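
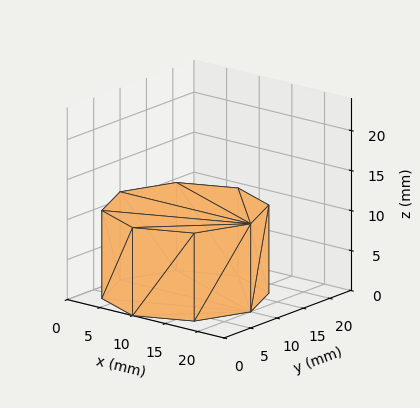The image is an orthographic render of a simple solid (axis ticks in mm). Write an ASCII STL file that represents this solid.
Reading the render: the shape is a regular 8-sided prism (a cylinder approximated with 8 flat sides), circumscribed radius ≈ 10 mm, height ≈ 11 mm (dimensions read to the nearest mm from the axis ticks). For the STL, each face is triangulated and given an outward normal.

solid part
  facet normal 0.0000 0.0000 -1.0000
    outer loop
      vertex 10.000 20.000 0.000
      vertex 17.071 17.071 0.000
      vertex 20.000 10.000 0.000
    endloop
  endfacet
  facet normal 0.0000 0.0000 -1.0000
    outer loop
      vertex 2.929 17.071 0.000
      vertex 10.000 20.000 0.000
      vertex 20.000 10.000 0.000
    endloop
  endfacet
  facet normal 0.0000 0.0000 -1.0000
    outer loop
      vertex 0.000 10.000 0.000
      vertex 2.929 17.071 0.000
      vertex 20.000 10.000 0.000
    endloop
  endfacet
  facet normal 0.0000 0.0000 -1.0000
    outer loop
      vertex 2.929 2.929 0.000
      vertex 0.000 10.000 0.000
      vertex 20.000 10.000 0.000
    endloop
  endfacet
  facet normal 0.0000 0.0000 -1.0000
    outer loop
      vertex 10.000 0.000 0.000
      vertex 2.929 2.929 0.000
      vertex 20.000 10.000 0.000
    endloop
  endfacet
  facet normal 0.0000 0.0000 -1.0000
    outer loop
      vertex 17.071 2.929 0.000
      vertex 10.000 0.000 0.000
      vertex 20.000 10.000 0.000
    endloop
  endfacet
  facet normal 0.0000 0.0000 1.0000
    outer loop
      vertex 20.000 10.000 11.000
      vertex 17.071 17.071 11.000
      vertex 10.000 20.000 11.000
    endloop
  endfacet
  facet normal 0.0000 0.0000 1.0000
    outer loop
      vertex 20.000 10.000 11.000
      vertex 10.000 20.000 11.000
      vertex 2.929 17.071 11.000
    endloop
  endfacet
  facet normal 0.0000 0.0000 1.0000
    outer loop
      vertex 20.000 10.000 11.000
      vertex 2.929 17.071 11.000
      vertex 0.000 10.000 11.000
    endloop
  endfacet
  facet normal 0.0000 0.0000 1.0000
    outer loop
      vertex 20.000 10.000 11.000
      vertex 0.000 10.000 11.000
      vertex 2.929 2.929 11.000
    endloop
  endfacet
  facet normal 0.0000 0.0000 1.0000
    outer loop
      vertex 20.000 10.000 11.000
      vertex 2.929 2.929 11.000
      vertex 10.000 0.000 11.000
    endloop
  endfacet
  facet normal 0.0000 0.0000 1.0000
    outer loop
      vertex 20.000 10.000 11.000
      vertex 10.000 0.000 11.000
      vertex 17.071 2.929 11.000
    endloop
  endfacet
  facet normal 0.9239 0.3827 0.0000
    outer loop
      vertex 20.000 10.000 0.000
      vertex 17.071 17.071 0.000
      vertex 17.071 17.071 11.000
    endloop
  endfacet
  facet normal 0.9239 0.3827 0.0000
    outer loop
      vertex 20.000 10.000 0.000
      vertex 17.071 17.071 11.000
      vertex 20.000 10.000 11.000
    endloop
  endfacet
  facet normal 0.3827 0.9239 0.0000
    outer loop
      vertex 17.071 17.071 0.000
      vertex 10.000 20.000 0.000
      vertex 10.000 20.000 11.000
    endloop
  endfacet
  facet normal 0.3827 0.9239 0.0000
    outer loop
      vertex 17.071 17.071 0.000
      vertex 10.000 20.000 11.000
      vertex 17.071 17.071 11.000
    endloop
  endfacet
  facet normal -0.3827 0.9239 0.0000
    outer loop
      vertex 10.000 20.000 0.000
      vertex 2.929 17.071 0.000
      vertex 2.929 17.071 11.000
    endloop
  endfacet
  facet normal -0.3827 0.9239 0.0000
    outer loop
      vertex 10.000 20.000 0.000
      vertex 2.929 17.071 11.000
      vertex 10.000 20.000 11.000
    endloop
  endfacet
  facet normal -0.9239 0.3827 0.0000
    outer loop
      vertex 2.929 17.071 0.000
      vertex 0.000 10.000 0.000
      vertex 0.000 10.000 11.000
    endloop
  endfacet
  facet normal -0.9239 0.3827 0.0000
    outer loop
      vertex 2.929 17.071 0.000
      vertex 0.000 10.000 11.000
      vertex 2.929 17.071 11.000
    endloop
  endfacet
  facet normal -0.9239 -0.3827 0.0000
    outer loop
      vertex 0.000 10.000 0.000
      vertex 2.929 2.929 0.000
      vertex 2.929 2.929 11.000
    endloop
  endfacet
  facet normal -0.9239 -0.3827 0.0000
    outer loop
      vertex 0.000 10.000 0.000
      vertex 2.929 2.929 11.000
      vertex 0.000 10.000 11.000
    endloop
  endfacet
  facet normal -0.3827 -0.9239 0.0000
    outer loop
      vertex 2.929 2.929 0.000
      vertex 10.000 0.000 0.000
      vertex 10.000 0.000 11.000
    endloop
  endfacet
  facet normal -0.3827 -0.9239 0.0000
    outer loop
      vertex 2.929 2.929 0.000
      vertex 10.000 0.000 11.000
      vertex 2.929 2.929 11.000
    endloop
  endfacet
  facet normal 0.3827 -0.9239 0.0000
    outer loop
      vertex 10.000 0.000 0.000
      vertex 17.071 2.929 0.000
      vertex 17.071 2.929 11.000
    endloop
  endfacet
  facet normal 0.3827 -0.9239 0.0000
    outer loop
      vertex 10.000 0.000 0.000
      vertex 17.071 2.929 11.000
      vertex 10.000 0.000 11.000
    endloop
  endfacet
  facet normal 0.9239 -0.3827 0.0000
    outer loop
      vertex 17.071 2.929 0.000
      vertex 20.000 10.000 0.000
      vertex 20.000 10.000 11.000
    endloop
  endfacet
  facet normal 0.9239 -0.3827 0.0000
    outer loop
      vertex 17.071 2.929 0.000
      vertex 20.000 10.000 11.000
      vertex 17.071 2.929 11.000
    endloop
  endfacet
endsolid part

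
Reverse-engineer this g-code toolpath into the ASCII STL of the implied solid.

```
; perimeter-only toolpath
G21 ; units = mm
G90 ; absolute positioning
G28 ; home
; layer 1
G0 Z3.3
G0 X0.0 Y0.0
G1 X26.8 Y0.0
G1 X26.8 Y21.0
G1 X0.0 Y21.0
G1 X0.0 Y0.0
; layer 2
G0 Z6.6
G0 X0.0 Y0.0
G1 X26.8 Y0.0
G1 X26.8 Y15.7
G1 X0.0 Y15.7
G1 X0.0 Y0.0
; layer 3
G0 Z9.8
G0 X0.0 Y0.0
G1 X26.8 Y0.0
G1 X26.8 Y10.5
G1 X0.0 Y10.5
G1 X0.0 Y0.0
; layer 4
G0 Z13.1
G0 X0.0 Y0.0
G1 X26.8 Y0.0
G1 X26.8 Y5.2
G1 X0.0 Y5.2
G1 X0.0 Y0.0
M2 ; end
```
solid part
  facet normal 0.0000 0.0000 -1.0000
    outer loop
      vertex 26.8 26.2 0.0
      vertex 26.8 0.0 0.0
      vertex 0.0 0.0 0.0
    endloop
  endfacet
  facet normal 0.0000 0.0000 -1.0000
    outer loop
      vertex 0.0 26.2 0.0
      vertex 26.8 26.2 0.0
      vertex 0.0 0.0 0.0
    endloop
  endfacet
  facet normal 0.0000 -1.0000 0.0000
    outer loop
      vertex 0.0 0.0 0.0
      vertex 26.8 0.0 0.0
      vertex 26.8 0.0 16.4
    endloop
  endfacet
  facet normal 0.0000 -1.0000 0.0000
    outer loop
      vertex 0.0 0.0 0.0
      vertex 26.8 0.0 16.4
      vertex 0.0 0.0 16.4
    endloop
  endfacet
  facet normal 0.0000 0.5306 0.8476
    outer loop
      vertex 0.0 0.0 16.4
      vertex 26.8 0.0 16.4
      vertex 26.8 26.2 0.0
    endloop
  endfacet
  facet normal 0.0000 0.5306 0.8476
    outer loop
      vertex 0.0 0.0 16.4
      vertex 26.8 26.2 0.0
      vertex 0.0 26.2 0.0
    endloop
  endfacet
  facet normal -1.0000 0.0000 0.0000
    outer loop
      vertex 0.0 0.0 16.4
      vertex 0.0 26.2 0.0
      vertex 0.0 0.0 0.0
    endloop
  endfacet
  facet normal 1.0000 0.0000 0.0000
    outer loop
      vertex 26.8 0.0 0.0
      vertex 26.8 26.2 0.0
      vertex 26.8 0.0 16.4
    endloop
  endfacet
endsolid part

The G0 Z moves step by Δz≈3.3 mm. The G1 loops shrink linearly with z, so the solid tapers from its base footprint up to z≈16.4. Closing with a flat bottom cap and the tapered top and triangulating gives 8 facets — a wedge (ramp): 26.8 × 26.2 mm base, rising to 16.4 mm along the y=0 edge and sloping linearly to z=0 at y=26.2.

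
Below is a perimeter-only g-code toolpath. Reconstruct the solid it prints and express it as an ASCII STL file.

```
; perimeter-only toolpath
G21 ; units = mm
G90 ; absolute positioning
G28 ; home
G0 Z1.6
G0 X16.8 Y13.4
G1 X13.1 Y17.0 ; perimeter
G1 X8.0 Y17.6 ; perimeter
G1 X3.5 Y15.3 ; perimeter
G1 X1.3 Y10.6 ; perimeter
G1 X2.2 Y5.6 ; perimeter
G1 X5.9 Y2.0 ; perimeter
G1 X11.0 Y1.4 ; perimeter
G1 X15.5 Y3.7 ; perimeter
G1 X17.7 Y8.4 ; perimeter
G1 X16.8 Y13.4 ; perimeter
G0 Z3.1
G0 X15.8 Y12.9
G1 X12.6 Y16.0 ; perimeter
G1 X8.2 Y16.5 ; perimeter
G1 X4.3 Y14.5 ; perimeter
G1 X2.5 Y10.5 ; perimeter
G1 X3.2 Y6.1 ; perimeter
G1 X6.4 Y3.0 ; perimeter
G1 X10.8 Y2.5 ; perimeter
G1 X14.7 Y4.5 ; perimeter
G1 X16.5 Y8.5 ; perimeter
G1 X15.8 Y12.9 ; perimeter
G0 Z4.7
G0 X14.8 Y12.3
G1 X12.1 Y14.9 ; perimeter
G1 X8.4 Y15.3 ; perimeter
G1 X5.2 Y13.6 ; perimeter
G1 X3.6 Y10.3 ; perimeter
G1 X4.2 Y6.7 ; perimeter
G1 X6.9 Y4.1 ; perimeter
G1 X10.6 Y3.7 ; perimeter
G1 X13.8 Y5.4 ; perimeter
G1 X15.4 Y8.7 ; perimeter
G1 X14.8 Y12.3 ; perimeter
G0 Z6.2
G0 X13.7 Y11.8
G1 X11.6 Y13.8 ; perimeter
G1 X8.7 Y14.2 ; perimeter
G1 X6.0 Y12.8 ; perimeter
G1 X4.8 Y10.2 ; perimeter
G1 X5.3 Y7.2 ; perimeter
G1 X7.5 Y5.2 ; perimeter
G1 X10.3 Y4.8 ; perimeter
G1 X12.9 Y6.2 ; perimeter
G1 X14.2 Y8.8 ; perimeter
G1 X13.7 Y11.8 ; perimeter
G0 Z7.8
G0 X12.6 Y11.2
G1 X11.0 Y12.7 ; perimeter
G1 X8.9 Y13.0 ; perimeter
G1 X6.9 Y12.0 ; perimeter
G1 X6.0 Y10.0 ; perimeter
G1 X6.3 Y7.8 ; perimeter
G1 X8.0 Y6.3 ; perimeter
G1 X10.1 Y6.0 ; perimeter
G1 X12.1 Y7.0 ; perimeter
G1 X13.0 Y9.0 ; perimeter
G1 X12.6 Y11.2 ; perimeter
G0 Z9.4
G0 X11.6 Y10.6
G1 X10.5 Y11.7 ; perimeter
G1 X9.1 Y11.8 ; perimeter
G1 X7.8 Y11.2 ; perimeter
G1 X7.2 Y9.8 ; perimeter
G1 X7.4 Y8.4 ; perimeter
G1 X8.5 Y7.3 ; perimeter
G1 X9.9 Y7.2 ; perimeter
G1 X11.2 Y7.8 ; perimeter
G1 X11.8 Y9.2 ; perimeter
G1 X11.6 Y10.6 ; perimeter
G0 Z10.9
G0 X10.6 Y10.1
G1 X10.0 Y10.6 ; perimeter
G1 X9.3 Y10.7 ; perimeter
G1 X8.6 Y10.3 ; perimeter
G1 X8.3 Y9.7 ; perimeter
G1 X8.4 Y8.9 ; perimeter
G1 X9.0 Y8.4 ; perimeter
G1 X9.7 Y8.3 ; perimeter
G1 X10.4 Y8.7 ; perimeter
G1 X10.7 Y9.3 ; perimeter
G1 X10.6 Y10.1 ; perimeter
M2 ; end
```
solid part
  facet normal 0.0000 0.0000 -1.0000
    outer loop
      vertex 7.8 18.8 0.0
      vertex 13.6 18.1 0.0
      vertex 17.9 14.0 0.0
    endloop
  endfacet
  facet normal 0.0000 0.0000 -1.0000
    outer loop
      vertex 2.6 16.1 0.0
      vertex 7.8 18.8 0.0
      vertex 17.9 14.0 0.0
    endloop
  endfacet
  facet normal 0.0000 0.0000 -1.0000
    outer loop
      vertex 0.1 10.8 0.0
      vertex 2.6 16.1 0.0
      vertex 17.9 14.0 0.0
    endloop
  endfacet
  facet normal 0.0000 0.0000 -1.0000
    outer loop
      vertex 1.1 5.0 0.0
      vertex 0.1 10.8 0.0
      vertex 17.9 14.0 0.0
    endloop
  endfacet
  facet normal 0.0000 0.0000 -1.0000
    outer loop
      vertex 5.4 0.9 0.0
      vertex 1.1 5.0 0.0
      vertex 17.9 14.0 0.0
    endloop
  endfacet
  facet normal 0.0000 0.0000 -1.0000
    outer loop
      vertex 11.2 0.2 0.0
      vertex 5.4 0.9 0.0
      vertex 17.9 14.0 0.0
    endloop
  endfacet
  facet normal 0.0000 0.0000 -1.0000
    outer loop
      vertex 16.4 2.9 0.0
      vertex 11.2 0.2 0.0
      vertex 17.9 14.0 0.0
    endloop
  endfacet
  facet normal 0.0000 0.0000 -1.0000
    outer loop
      vertex 18.9 8.2 0.0
      vertex 16.4 2.9 0.0
      vertex 17.9 14.0 0.0
    endloop
  endfacet
  facet normal 0.5589 0.5861 0.5866
    outer loop
      vertex 17.9 14.0 0.0
      vertex 13.6 18.1 0.0
      vertex 9.5 9.5 12.5
    endloop
  endfacet
  facet normal 0.0971 0.8048 0.5856
    outer loop
      vertex 13.6 18.1 0.0
      vertex 7.8 18.8 0.0
      vertex 9.5 9.5 12.5
    endloop
  endfacet
  facet normal -0.3734 0.7192 0.5859
    outer loop
      vertex 7.8 18.8 0.0
      vertex 2.6 16.1 0.0
      vertex 9.5 9.5 12.5
    endloop
  endfacet
  facet normal -0.7324 0.3455 0.5867
    outer loop
      vertex 2.6 16.1 0.0
      vertex 0.1 10.8 0.0
      vertex 9.5 9.5 12.5
    endloop
  endfacet
  facet normal -0.7984 -0.1377 0.5861
    outer loop
      vertex 0.1 10.8 0.0
      vertex 1.1 5.0 0.0
      vertex 9.5 9.5 12.5
    endloop
  endfacet
  facet normal -0.5589 -0.5861 0.5866
    outer loop
      vertex 1.1 5.0 0.0
      vertex 5.4 0.9 0.0
      vertex 9.5 9.5 12.5
    endloop
  endfacet
  facet normal -0.0971 -0.8048 0.5856
    outer loop
      vertex 5.4 0.9 0.0
      vertex 11.2 0.2 0.0
      vertex 9.5 9.5 12.5
    endloop
  endfacet
  facet normal 0.3734 -0.7192 0.5859
    outer loop
      vertex 11.2 0.2 0.0
      vertex 16.4 2.9 0.0
      vertex 9.5 9.5 12.5
    endloop
  endfacet
  facet normal 0.7324 -0.3455 0.5867
    outer loop
      vertex 16.4 2.9 0.0
      vertex 18.9 8.2 0.0
      vertex 9.5 9.5 12.5
    endloop
  endfacet
  facet normal 0.7984 0.1377 0.5861
    outer loop
      vertex 18.9 8.2 0.0
      vertex 17.9 14.0 0.0
      vertex 9.5 9.5 12.5
    endloop
  endfacet
endsolid part

The G0 Z moves step by Δz≈1.6 mm. The G1 loops shrink linearly with z, so the solid tapers from its base footprint up to z≈12.5. Closing with a flat bottom cap and the tapered top and triangulating gives 18 facets — a regular 10-sided pyramid, base circumscribed radius ≈ 9.5 mm, apex at z ≈ 12.5 mm.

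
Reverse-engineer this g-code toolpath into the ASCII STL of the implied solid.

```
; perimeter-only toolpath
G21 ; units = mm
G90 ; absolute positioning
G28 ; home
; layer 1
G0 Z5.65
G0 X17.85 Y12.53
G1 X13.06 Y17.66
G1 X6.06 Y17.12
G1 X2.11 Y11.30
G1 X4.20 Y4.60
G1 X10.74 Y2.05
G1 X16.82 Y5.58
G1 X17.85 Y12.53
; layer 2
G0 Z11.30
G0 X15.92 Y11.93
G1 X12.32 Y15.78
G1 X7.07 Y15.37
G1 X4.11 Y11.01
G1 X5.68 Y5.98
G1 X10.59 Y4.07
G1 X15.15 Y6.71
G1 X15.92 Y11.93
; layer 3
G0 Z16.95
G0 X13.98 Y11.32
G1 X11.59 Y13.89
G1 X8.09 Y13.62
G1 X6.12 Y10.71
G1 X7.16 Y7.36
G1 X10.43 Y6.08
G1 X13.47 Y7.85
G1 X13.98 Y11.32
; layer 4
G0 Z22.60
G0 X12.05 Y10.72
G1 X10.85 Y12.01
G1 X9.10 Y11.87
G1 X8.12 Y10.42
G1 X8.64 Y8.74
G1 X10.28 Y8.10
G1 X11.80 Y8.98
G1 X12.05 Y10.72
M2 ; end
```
solid part
  facet normal 0.0000 0.0000 -1.0000
    outer loop
      vertex 5.04 18.87 0.00
      vertex 13.79 19.55 0.00
      vertex 19.78 13.13 0.00
    endloop
  endfacet
  facet normal 0.0000 0.0000 -1.0000
    outer loop
      vertex 0.11 11.60 0.00
      vertex 5.04 18.87 0.00
      vertex 19.78 13.13 0.00
    endloop
  endfacet
  facet normal 0.0000 0.0000 -1.0000
    outer loop
      vertex 2.72 3.22 0.00
      vertex 0.11 11.60 0.00
      vertex 19.78 13.13 0.00
    endloop
  endfacet
  facet normal 0.0000 0.0000 -1.0000
    outer loop
      vertex 10.90 0.03 0.00
      vertex 2.72 3.22 0.00
      vertex 19.78 13.13 0.00
    endloop
  endfacet
  facet normal 0.0000 0.0000 -1.0000
    outer loop
      vertex 18.50 4.44 0.00
      vertex 10.90 0.03 0.00
      vertex 19.78 13.13 0.00
    endloop
  endfacet
  facet normal 0.6958 0.6492 0.3071
    outer loop
      vertex 19.78 13.13 0.00
      vertex 13.79 19.55 0.00
      vertex 10.12 10.12 28.25
    endloop
  endfacet
  facet normal -0.0737 0.9488 0.3071
    outer loop
      vertex 13.79 19.55 0.00
      vertex 5.04 18.87 0.00
      vertex 10.12 10.12 28.25
    endloop
  endfacet
  facet normal -0.7877 0.5341 0.3071
    outer loop
      vertex 5.04 18.87 0.00
      vertex 0.11 11.60 0.00
      vertex 10.12 10.12 28.25
    endloop
  endfacet
  facet normal -0.9086 -0.2830 0.3071
    outer loop
      vertex 0.11 11.60 0.00
      vertex 2.72 3.22 0.00
      vertex 10.12 10.12 28.25
    endloop
  endfacet
  facet normal -0.3458 -0.8866 0.3071
    outer loop
      vertex 2.72 3.22 0.00
      vertex 10.90 0.03 0.00
      vertex 10.12 10.12 28.25
    endloop
  endfacet
  facet normal 0.4776 -0.8231 0.3072
    outer loop
      vertex 10.90 0.03 0.00
      vertex 18.50 4.44 0.00
      vertex 10.12 10.12 28.25
    endloop
  endfacet
  facet normal 0.9415 -0.1387 0.3072
    outer loop
      vertex 18.50 4.44 0.00
      vertex 19.78 13.13 0.00
      vertex 10.12 10.12 28.25
    endloop
  endfacet
endsolid part

The G0 Z moves step by Δz≈5.65 mm. The G1 loops shrink linearly with z, so the solid tapers from its base footprint up to z≈28.2. Closing with a flat bottom cap and the tapered top and triangulating gives 12 facets — a regular 7-sided pyramid, base circumscribed radius ≈ 10.1 mm, apex at z ≈ 28.2 mm.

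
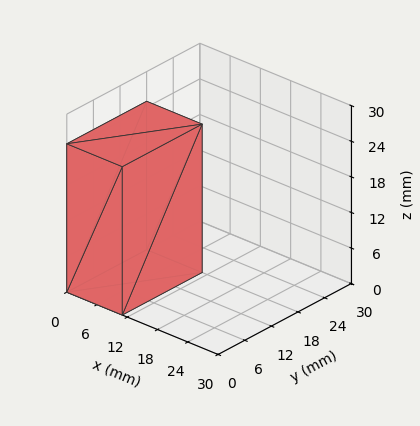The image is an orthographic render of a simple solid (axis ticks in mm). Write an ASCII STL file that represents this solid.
Reading the render: the shape is a rectangular box, roughly 11 × 18 mm footprint and 25 mm tall (dimensions read to the nearest mm from the axis ticks). For the STL, each face is triangulated and given an outward normal.

solid part
  facet normal 0.0000 0.0000 -1.0000
    outer loop
      vertex 11.000 18.000 0.000
      vertex 11.000 0.000 0.000
      vertex 0.000 0.000 0.000
    endloop
  endfacet
  facet normal 0.0000 0.0000 -1.0000
    outer loop
      vertex 0.000 18.000 0.000
      vertex 11.000 18.000 0.000
      vertex 0.000 0.000 0.000
    endloop
  endfacet
  facet normal 0.0000 0.0000 1.0000
    outer loop
      vertex 0.000 0.000 25.000
      vertex 11.000 0.000 25.000
      vertex 11.000 18.000 25.000
    endloop
  endfacet
  facet normal 0.0000 0.0000 1.0000
    outer loop
      vertex 0.000 0.000 25.000
      vertex 11.000 18.000 25.000
      vertex 0.000 18.000 25.000
    endloop
  endfacet
  facet normal 0.0000 -1.0000 0.0000
    outer loop
      vertex 0.000 0.000 0.000
      vertex 11.000 0.000 0.000
      vertex 11.000 0.000 25.000
    endloop
  endfacet
  facet normal 0.0000 -1.0000 0.0000
    outer loop
      vertex 0.000 0.000 0.000
      vertex 11.000 0.000 25.000
      vertex 0.000 0.000 25.000
    endloop
  endfacet
  facet normal 0.0000 1.0000 0.0000
    outer loop
      vertex 11.000 18.000 25.000
      vertex 11.000 18.000 0.000
      vertex 0.000 18.000 0.000
    endloop
  endfacet
  facet normal 0.0000 1.0000 0.0000
    outer loop
      vertex 0.000 18.000 25.000
      vertex 11.000 18.000 25.000
      vertex 0.000 18.000 0.000
    endloop
  endfacet
  facet normal -1.0000 0.0000 0.0000
    outer loop
      vertex 0.000 18.000 25.000
      vertex 0.000 18.000 0.000
      vertex 0.000 0.000 0.000
    endloop
  endfacet
  facet normal -1.0000 0.0000 0.0000
    outer loop
      vertex 0.000 0.000 25.000
      vertex 0.000 18.000 25.000
      vertex 0.000 0.000 0.000
    endloop
  endfacet
  facet normal 1.0000 0.0000 0.0000
    outer loop
      vertex 11.000 0.000 0.000
      vertex 11.000 18.000 0.000
      vertex 11.000 18.000 25.000
    endloop
  endfacet
  facet normal 1.0000 0.0000 0.0000
    outer loop
      vertex 11.000 0.000 0.000
      vertex 11.000 18.000 25.000
      vertex 11.000 0.000 25.000
    endloop
  endfacet
endsolid part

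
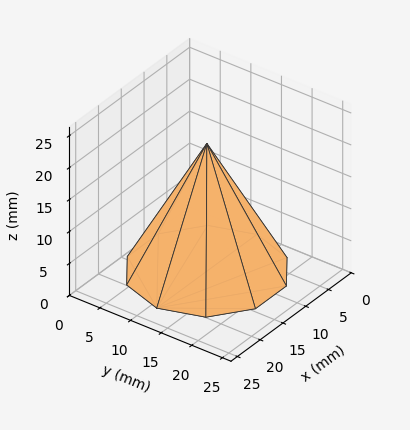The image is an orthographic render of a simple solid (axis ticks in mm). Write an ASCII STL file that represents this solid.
Reading the render: the shape is a regular 10-sided pyramid, base circumscribed radius ≈ 11 mm, apex at z ≈ 20 mm (dimensions read to the nearest mm from the axis ticks). For the STL, each face is triangulated and given an outward normal.

solid part
  facet normal 0.0000 0.0000 -1.0000
    outer loop
      vertex 14.399 21.462 0.000
      vertex 19.899 17.466 0.000
      vertex 22.000 11.000 0.000
    endloop
  endfacet
  facet normal 0.0000 0.0000 -1.0000
    outer loop
      vertex 7.601 21.462 0.000
      vertex 14.399 21.462 0.000
      vertex 22.000 11.000 0.000
    endloop
  endfacet
  facet normal 0.0000 0.0000 -1.0000
    outer loop
      vertex 2.101 17.466 0.000
      vertex 7.601 21.462 0.000
      vertex 22.000 11.000 0.000
    endloop
  endfacet
  facet normal 0.0000 0.0000 -1.0000
    outer loop
      vertex 0.000 11.000 0.000
      vertex 2.101 17.466 0.000
      vertex 22.000 11.000 0.000
    endloop
  endfacet
  facet normal 0.0000 0.0000 -1.0000
    outer loop
      vertex 2.101 4.534 0.000
      vertex 0.000 11.000 0.000
      vertex 22.000 11.000 0.000
    endloop
  endfacet
  facet normal 0.0000 0.0000 -1.0000
    outer loop
      vertex 7.601 0.538 0.000
      vertex 2.101 4.534 0.000
      vertex 22.000 11.000 0.000
    endloop
  endfacet
  facet normal 0.0000 0.0000 -1.0000
    outer loop
      vertex 14.399 0.538 0.000
      vertex 7.601 0.538 0.000
      vertex 22.000 11.000 0.000
    endloop
  endfacet
  facet normal 0.0000 0.0000 -1.0000
    outer loop
      vertex 19.899 4.534 0.000
      vertex 14.399 0.538 0.000
      vertex 22.000 11.000 0.000
    endloop
  endfacet
  facet normal 0.8427 0.2738 0.4635
    outer loop
      vertex 22.000 11.000 0.000
      vertex 19.899 17.466 0.000
      vertex 11.000 11.000 20.000
    endloop
  endfacet
  facet normal 0.5208 0.7169 0.4635
    outer loop
      vertex 19.899 17.466 0.000
      vertex 14.399 21.462 0.000
      vertex 11.000 11.000 20.000
    endloop
  endfacet
  facet normal 0.0000 0.8861 0.4635
    outer loop
      vertex 14.399 21.462 0.000
      vertex 7.601 21.462 0.000
      vertex 11.000 11.000 20.000
    endloop
  endfacet
  facet normal -0.5208 0.7169 0.4635
    outer loop
      vertex 7.601 21.462 0.000
      vertex 2.101 17.466 0.000
      vertex 11.000 11.000 20.000
    endloop
  endfacet
  facet normal -0.8427 0.2738 0.4635
    outer loop
      vertex 2.101 17.466 0.000
      vertex 0.000 11.000 0.000
      vertex 11.000 11.000 20.000
    endloop
  endfacet
  facet normal -0.8427 -0.2738 0.4635
    outer loop
      vertex 0.000 11.000 0.000
      vertex 2.101 4.534 0.000
      vertex 11.000 11.000 20.000
    endloop
  endfacet
  facet normal -0.5208 -0.7169 0.4635
    outer loop
      vertex 2.101 4.534 0.000
      vertex 7.601 0.538 0.000
      vertex 11.000 11.000 20.000
    endloop
  endfacet
  facet normal 0.0000 -0.8861 0.4635
    outer loop
      vertex 7.601 0.538 0.000
      vertex 14.399 0.538 0.000
      vertex 11.000 11.000 20.000
    endloop
  endfacet
  facet normal 0.5208 -0.7169 0.4635
    outer loop
      vertex 14.399 0.538 0.000
      vertex 19.899 4.534 0.000
      vertex 11.000 11.000 20.000
    endloop
  endfacet
  facet normal 0.8427 -0.2738 0.4635
    outer loop
      vertex 19.899 4.534 0.000
      vertex 22.000 11.000 0.000
      vertex 11.000 11.000 20.000
    endloop
  endfacet
endsolid part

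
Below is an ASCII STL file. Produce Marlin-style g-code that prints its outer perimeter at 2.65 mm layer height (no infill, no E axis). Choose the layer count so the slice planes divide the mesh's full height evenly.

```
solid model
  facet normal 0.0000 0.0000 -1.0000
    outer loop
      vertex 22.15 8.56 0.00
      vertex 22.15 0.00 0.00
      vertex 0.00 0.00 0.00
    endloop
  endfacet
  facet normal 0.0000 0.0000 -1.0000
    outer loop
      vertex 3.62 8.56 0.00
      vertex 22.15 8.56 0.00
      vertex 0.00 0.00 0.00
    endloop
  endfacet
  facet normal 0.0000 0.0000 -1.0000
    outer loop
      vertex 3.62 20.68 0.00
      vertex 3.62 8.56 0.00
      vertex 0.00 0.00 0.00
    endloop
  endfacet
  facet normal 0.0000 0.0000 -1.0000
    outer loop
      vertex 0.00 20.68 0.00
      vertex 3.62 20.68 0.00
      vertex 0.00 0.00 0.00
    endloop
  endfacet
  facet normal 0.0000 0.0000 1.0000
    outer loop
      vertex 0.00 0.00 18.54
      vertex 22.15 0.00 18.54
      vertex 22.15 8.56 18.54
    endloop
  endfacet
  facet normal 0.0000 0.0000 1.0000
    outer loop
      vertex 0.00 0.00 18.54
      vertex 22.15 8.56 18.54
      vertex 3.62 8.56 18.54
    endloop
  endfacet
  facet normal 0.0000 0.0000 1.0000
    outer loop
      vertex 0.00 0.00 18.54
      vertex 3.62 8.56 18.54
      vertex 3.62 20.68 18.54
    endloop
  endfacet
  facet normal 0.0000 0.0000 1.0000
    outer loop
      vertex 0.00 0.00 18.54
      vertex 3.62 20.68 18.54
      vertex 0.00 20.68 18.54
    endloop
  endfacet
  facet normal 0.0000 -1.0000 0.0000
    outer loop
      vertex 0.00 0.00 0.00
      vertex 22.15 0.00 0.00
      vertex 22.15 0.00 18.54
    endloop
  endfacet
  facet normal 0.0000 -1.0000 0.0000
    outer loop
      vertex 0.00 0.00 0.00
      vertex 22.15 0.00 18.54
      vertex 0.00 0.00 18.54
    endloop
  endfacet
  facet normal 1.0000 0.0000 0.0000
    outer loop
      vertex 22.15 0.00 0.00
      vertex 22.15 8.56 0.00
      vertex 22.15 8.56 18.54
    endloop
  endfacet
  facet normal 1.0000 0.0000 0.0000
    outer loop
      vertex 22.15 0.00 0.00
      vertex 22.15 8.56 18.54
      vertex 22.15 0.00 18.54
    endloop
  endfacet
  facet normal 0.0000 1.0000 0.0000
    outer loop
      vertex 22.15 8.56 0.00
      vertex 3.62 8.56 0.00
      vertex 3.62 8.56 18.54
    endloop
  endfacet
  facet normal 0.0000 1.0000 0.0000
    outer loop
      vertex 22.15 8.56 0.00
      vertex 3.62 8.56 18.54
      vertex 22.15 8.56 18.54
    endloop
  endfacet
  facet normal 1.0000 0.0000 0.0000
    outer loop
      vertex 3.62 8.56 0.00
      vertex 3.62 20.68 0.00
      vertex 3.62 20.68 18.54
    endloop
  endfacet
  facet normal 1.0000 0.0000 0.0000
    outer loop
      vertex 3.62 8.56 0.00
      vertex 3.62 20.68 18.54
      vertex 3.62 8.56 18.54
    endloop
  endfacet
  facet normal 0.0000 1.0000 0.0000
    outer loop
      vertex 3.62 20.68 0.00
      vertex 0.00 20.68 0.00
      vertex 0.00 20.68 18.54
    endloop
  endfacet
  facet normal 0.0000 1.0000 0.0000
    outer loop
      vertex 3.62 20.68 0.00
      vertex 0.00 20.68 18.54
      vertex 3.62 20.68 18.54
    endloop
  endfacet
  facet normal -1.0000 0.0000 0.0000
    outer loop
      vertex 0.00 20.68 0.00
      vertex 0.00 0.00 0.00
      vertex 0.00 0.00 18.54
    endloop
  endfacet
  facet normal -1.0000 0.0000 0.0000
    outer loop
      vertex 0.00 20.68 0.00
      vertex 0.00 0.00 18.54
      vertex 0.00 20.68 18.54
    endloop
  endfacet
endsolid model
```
; perimeter-only toolpath
G21 ; units = mm
G90 ; absolute positioning
G28 ; home
; layer 1
G0 Z2.65
G0 X0.00 Y0.00
G1 X22.15 Y0.00
G1 X22.15 Y8.56
G1 X3.62 Y8.56
G1 X3.62 Y20.68
G1 X0.00 Y20.68
G1 X0.00 Y0.00
; layer 2
G0 Z5.30
G0 X0.00 Y0.00
G1 X22.15 Y0.00
G1 X22.15 Y8.56
G1 X3.62 Y8.56
G1 X3.62 Y20.68
G1 X0.00 Y20.68
G1 X0.00 Y0.00
; layer 3
G0 Z7.95
G0 X0.00 Y0.00
G1 X22.15 Y0.00
G1 X22.15 Y8.56
G1 X3.62 Y8.56
G1 X3.62 Y20.68
G1 X0.00 Y20.68
G1 X0.00 Y0.00
; layer 4
G0 Z10.59
G0 X0.00 Y0.00
G1 X22.15 Y0.00
G1 X22.15 Y8.56
G1 X3.62 Y8.56
G1 X3.62 Y20.68
G1 X0.00 Y20.68
G1 X0.00 Y0.00
; layer 5
G0 Z13.24
G0 X0.00 Y0.00
G1 X22.15 Y0.00
G1 X22.15 Y8.56
G1 X3.62 Y8.56
G1 X3.62 Y20.68
G1 X0.00 Y20.68
G1 X0.00 Y0.00
; layer 6
G0 Z15.89
G0 X0.00 Y0.00
G1 X22.15 Y0.00
G1 X22.15 Y8.56
G1 X3.62 Y8.56
G1 X3.62 Y20.68
G1 X0.00 Y20.68
G1 X0.00 Y0.00
; layer 7
G0 Z18.54
G0 X0.00 Y0.00
G1 X22.15 Y0.00
G1 X22.15 Y8.56
G1 X3.62 Y8.56
G1 X3.62 Y20.68
G1 X0.00 Y20.68
G1 X0.00 Y0.00
M2 ; end

The solid is an L-shaped prism: outer 22.1 × 20.7 mm, arm thicknesses ≈ 8.56 mm (horizontal) and 3.62 mm (vertical), extruded 18.5 mm in z. Slicing at Δz = 2.65 mm — 7 equal slices spanning the solid's height, so layer i sits at z = i·h/7 — gives 7 non-empty perimeters. Each is a 6-segment closed polygon; G0 lifts to the layer z and rapids to the start vertex, then G1 traces the edges.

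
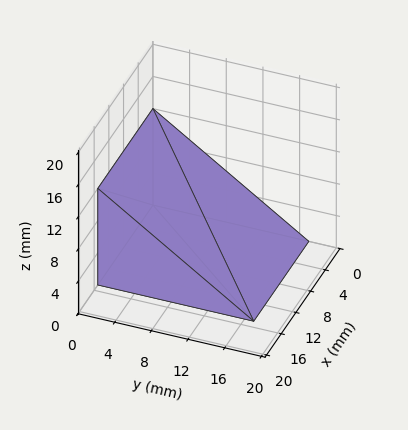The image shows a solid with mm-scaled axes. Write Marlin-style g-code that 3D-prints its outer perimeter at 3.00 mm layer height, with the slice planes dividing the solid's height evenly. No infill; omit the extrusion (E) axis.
Reading the render: the shape is a wedge (ramp): 15 × 17 mm base, rising to 12 mm along the y=0 edge and sloping linearly to z=0 at y=17 (dimensions read to the nearest mm from the axis ticks). For the g-code, the solid's height is divided into equal slices at the stated Δz and each level perimeter traced with G1 moves after a G0 lift.

; perimeter-only toolpath
G21 ; units = mm
G90 ; absolute positioning
G28 ; home
; layer 1
G0 Z3.00
G0 X0.00 Y0.00
G1 X15.00 Y0.00
G1 X15.00 Y12.75
G1 X0.00 Y12.75
G1 X0.00 Y0.00
; layer 2
G0 Z6.00
G0 X0.00 Y0.00
G1 X15.00 Y0.00
G1 X15.00 Y8.50
G1 X0.00 Y8.50
G1 X0.00 Y0.00
; layer 3
G0 Z9.00
G0 X0.00 Y0.00
G1 X15.00 Y0.00
G1 X15.00 Y4.25
G1 X0.00 Y4.25
G1 X0.00 Y0.00
M2 ; end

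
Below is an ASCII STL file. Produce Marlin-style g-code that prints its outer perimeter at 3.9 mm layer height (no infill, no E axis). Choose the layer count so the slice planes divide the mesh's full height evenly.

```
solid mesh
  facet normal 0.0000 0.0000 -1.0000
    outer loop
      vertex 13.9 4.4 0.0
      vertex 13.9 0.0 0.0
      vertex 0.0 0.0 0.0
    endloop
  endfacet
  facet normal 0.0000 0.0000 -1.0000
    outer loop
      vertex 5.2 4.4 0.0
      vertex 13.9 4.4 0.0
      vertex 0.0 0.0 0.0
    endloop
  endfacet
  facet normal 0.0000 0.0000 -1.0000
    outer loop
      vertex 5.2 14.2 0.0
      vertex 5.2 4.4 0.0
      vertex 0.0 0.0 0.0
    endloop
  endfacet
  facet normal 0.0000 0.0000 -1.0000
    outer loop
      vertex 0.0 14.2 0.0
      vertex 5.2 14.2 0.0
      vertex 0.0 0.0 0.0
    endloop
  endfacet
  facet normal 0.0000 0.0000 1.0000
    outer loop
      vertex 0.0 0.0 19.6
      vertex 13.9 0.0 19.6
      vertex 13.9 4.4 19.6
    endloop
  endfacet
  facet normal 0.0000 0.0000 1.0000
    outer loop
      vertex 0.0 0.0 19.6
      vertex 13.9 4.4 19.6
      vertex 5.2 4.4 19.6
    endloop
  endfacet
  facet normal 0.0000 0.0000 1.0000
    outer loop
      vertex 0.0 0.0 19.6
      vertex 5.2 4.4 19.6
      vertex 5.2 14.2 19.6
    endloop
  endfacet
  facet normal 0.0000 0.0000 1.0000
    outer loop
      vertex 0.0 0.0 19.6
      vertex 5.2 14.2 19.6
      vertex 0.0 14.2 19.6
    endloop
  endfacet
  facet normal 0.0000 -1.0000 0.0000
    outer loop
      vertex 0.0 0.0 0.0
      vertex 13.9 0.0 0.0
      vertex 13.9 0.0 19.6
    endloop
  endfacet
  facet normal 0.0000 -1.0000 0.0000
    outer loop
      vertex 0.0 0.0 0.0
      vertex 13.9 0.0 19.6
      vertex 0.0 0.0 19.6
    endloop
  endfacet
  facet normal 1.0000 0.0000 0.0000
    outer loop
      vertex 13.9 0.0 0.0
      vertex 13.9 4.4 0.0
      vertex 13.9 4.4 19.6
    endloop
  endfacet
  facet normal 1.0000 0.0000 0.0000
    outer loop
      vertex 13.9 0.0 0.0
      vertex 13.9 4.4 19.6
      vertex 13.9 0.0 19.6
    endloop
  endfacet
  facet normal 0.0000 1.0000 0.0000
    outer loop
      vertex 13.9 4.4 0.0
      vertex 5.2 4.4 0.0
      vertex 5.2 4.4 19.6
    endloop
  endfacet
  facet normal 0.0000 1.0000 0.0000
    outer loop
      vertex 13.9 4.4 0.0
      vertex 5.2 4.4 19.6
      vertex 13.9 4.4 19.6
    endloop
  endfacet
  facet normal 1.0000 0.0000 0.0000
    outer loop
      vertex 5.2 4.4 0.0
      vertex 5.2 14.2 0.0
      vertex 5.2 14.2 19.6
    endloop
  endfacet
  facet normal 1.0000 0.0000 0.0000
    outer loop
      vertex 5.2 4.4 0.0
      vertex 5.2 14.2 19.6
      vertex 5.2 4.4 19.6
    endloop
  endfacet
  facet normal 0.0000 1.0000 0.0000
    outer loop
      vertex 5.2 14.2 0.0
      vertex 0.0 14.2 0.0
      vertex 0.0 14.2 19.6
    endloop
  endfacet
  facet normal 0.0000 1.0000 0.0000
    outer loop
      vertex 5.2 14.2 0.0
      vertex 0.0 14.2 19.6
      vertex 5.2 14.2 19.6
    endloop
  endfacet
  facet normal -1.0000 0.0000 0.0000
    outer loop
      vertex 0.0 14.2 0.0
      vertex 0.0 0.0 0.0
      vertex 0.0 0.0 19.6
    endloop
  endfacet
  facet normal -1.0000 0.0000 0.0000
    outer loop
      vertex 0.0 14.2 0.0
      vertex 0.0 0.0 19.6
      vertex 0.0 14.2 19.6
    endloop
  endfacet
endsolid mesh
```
; perimeter-only toolpath
G21 ; units = mm
G90 ; absolute positioning
G28 ; home
; layer 1
G0 Z3.9
G0 X0.0 Y0.0
G1 X13.9 Y0.0
G1 X13.9 Y4.4
G1 X5.2 Y4.4
G1 X5.2 Y14.2
G1 X0.0 Y14.2
G1 X0.0 Y0.0
; layer 2
G0 Z7.8
G0 X0.0 Y0.0
G1 X13.9 Y0.0
G1 X13.9 Y4.4
G1 X5.2 Y4.4
G1 X5.2 Y14.2
G1 X0.0 Y14.2
G1 X0.0 Y0.0
; layer 3
G0 Z11.8
G0 X0.0 Y0.0
G1 X13.9 Y0.0
G1 X13.9 Y4.4
G1 X5.2 Y4.4
G1 X5.2 Y14.2
G1 X0.0 Y14.2
G1 X0.0 Y0.0
; layer 4
G0 Z15.7
G0 X0.0 Y0.0
G1 X13.9 Y0.0
G1 X13.9 Y4.4
G1 X5.2 Y4.4
G1 X5.2 Y14.2
G1 X0.0 Y14.2
G1 X0.0 Y0.0
; layer 5
G0 Z19.6
G0 X0.0 Y0.0
G1 X13.9 Y0.0
G1 X13.9 Y4.4
G1 X5.2 Y4.4
G1 X5.2 Y14.2
G1 X0.0 Y14.2
G1 X0.0 Y0.0
M2 ; end

The solid is an L-shaped prism: outer 13.9 × 14.2 mm, arm thicknesses ≈ 4.4 mm (horizontal) and 5.2 mm (vertical), extruded 19.6 mm in z. Slicing at Δz = 3.9 mm — 5 equal slices spanning the solid's height, so layer i sits at z = i·h/5 — gives 5 non-empty perimeters. Each is a 6-segment closed polygon; G0 lifts to the layer z and rapids to the start vertex, then G1 traces the edges.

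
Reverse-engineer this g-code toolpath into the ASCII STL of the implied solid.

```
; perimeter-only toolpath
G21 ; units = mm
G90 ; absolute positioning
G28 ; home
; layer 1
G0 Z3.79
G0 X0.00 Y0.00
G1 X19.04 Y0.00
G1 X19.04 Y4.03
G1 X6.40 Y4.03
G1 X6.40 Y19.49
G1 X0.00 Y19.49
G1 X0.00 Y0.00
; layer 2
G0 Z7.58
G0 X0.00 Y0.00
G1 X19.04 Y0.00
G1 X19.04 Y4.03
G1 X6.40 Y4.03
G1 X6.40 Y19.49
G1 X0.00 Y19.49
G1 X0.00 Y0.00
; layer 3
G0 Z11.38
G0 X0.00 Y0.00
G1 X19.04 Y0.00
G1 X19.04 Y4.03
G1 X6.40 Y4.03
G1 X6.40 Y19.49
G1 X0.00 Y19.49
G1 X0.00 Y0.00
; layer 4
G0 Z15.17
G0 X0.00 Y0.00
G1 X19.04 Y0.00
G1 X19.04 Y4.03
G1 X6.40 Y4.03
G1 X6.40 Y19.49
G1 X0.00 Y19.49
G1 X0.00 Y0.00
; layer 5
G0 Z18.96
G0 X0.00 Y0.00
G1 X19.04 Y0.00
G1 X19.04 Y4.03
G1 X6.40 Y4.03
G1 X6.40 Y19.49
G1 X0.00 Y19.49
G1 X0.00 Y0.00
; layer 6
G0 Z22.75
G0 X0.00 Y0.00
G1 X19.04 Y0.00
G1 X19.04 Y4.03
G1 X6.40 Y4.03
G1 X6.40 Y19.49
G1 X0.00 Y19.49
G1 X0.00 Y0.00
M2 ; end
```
solid part
  facet normal 0.0000 0.0000 -1.0000
    outer loop
      vertex 19.04 4.03 0.00
      vertex 19.04 0.00 0.00
      vertex 0.00 0.00 0.00
    endloop
  endfacet
  facet normal 0.0000 0.0000 -1.0000
    outer loop
      vertex 6.40 4.03 0.00
      vertex 19.04 4.03 0.00
      vertex 0.00 0.00 0.00
    endloop
  endfacet
  facet normal 0.0000 0.0000 -1.0000
    outer loop
      vertex 6.40 19.49 0.00
      vertex 6.40 4.03 0.00
      vertex 0.00 0.00 0.00
    endloop
  endfacet
  facet normal 0.0000 0.0000 -1.0000
    outer loop
      vertex 0.00 19.49 0.00
      vertex 6.40 19.49 0.00
      vertex 0.00 0.00 0.00
    endloop
  endfacet
  facet normal 0.0000 0.0000 1.0000
    outer loop
      vertex 0.00 0.00 22.75
      vertex 19.04 0.00 22.75
      vertex 19.04 4.03 22.75
    endloop
  endfacet
  facet normal 0.0000 0.0000 1.0000
    outer loop
      vertex 0.00 0.00 22.75
      vertex 19.04 4.03 22.75
      vertex 6.40 4.03 22.75
    endloop
  endfacet
  facet normal 0.0000 0.0000 1.0000
    outer loop
      vertex 0.00 0.00 22.75
      vertex 6.40 4.03 22.75
      vertex 6.40 19.49 22.75
    endloop
  endfacet
  facet normal 0.0000 0.0000 1.0000
    outer loop
      vertex 0.00 0.00 22.75
      vertex 6.40 19.49 22.75
      vertex 0.00 19.49 22.75
    endloop
  endfacet
  facet normal 0.0000 -1.0000 0.0000
    outer loop
      vertex 0.00 0.00 0.00
      vertex 19.04 0.00 0.00
      vertex 19.04 0.00 22.75
    endloop
  endfacet
  facet normal 0.0000 -1.0000 0.0000
    outer loop
      vertex 0.00 0.00 0.00
      vertex 19.04 0.00 22.75
      vertex 0.00 0.00 22.75
    endloop
  endfacet
  facet normal 1.0000 0.0000 0.0000
    outer loop
      vertex 19.04 0.00 0.00
      vertex 19.04 4.03 0.00
      vertex 19.04 4.03 22.75
    endloop
  endfacet
  facet normal 1.0000 0.0000 0.0000
    outer loop
      vertex 19.04 0.00 0.00
      vertex 19.04 4.03 22.75
      vertex 19.04 0.00 22.75
    endloop
  endfacet
  facet normal 0.0000 1.0000 0.0000
    outer loop
      vertex 19.04 4.03 0.00
      vertex 6.40 4.03 0.00
      vertex 6.40 4.03 22.75
    endloop
  endfacet
  facet normal 0.0000 1.0000 0.0000
    outer loop
      vertex 19.04 4.03 0.00
      vertex 6.40 4.03 22.75
      vertex 19.04 4.03 22.75
    endloop
  endfacet
  facet normal 1.0000 0.0000 0.0000
    outer loop
      vertex 6.40 4.03 0.00
      vertex 6.40 19.49 0.00
      vertex 6.40 19.49 22.75
    endloop
  endfacet
  facet normal 1.0000 0.0000 0.0000
    outer loop
      vertex 6.40 4.03 0.00
      vertex 6.40 19.49 22.75
      vertex 6.40 4.03 22.75
    endloop
  endfacet
  facet normal 0.0000 1.0000 0.0000
    outer loop
      vertex 6.40 19.49 0.00
      vertex 0.00 19.49 0.00
      vertex 0.00 19.49 22.75
    endloop
  endfacet
  facet normal 0.0000 1.0000 0.0000
    outer loop
      vertex 6.40 19.49 0.00
      vertex 0.00 19.49 22.75
      vertex 6.40 19.49 22.75
    endloop
  endfacet
  facet normal -1.0000 0.0000 0.0000
    outer loop
      vertex 0.00 19.49 0.00
      vertex 0.00 0.00 0.00
      vertex 0.00 0.00 22.75
    endloop
  endfacet
  facet normal -1.0000 0.0000 0.0000
    outer loop
      vertex 0.00 19.49 0.00
      vertex 0.00 0.00 22.75
      vertex 0.00 19.49 22.75
    endloop
  endfacet
endsolid part

The G0 Z moves step by Δz≈3.79 mm. Every layer's G1 loop is the same polygon, so the solid is a straight extrusion of it from z=0 to z≈22.8. Closing with flat bottom and top caps and triangulating gives 20 facets — an L-shaped prism: outer 19 × 19.5 mm, arm thicknesses ≈ 4.03 mm (horizontal) and 6.4 mm (vertical), extruded 22.8 mm in z.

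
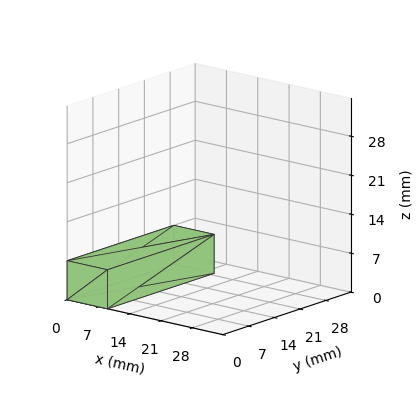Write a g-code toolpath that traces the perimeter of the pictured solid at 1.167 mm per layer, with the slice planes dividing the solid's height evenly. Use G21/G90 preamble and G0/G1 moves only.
Reading the render: the shape is a rectangular box, roughly 9 × 29 mm footprint and 7 mm tall (dimensions read to the nearest mm from the axis ticks). For the g-code, the solid's height is divided into equal slices at the stated Δz and each level perimeter traced with G1 moves after a G0 lift.

; perimeter-only toolpath
G21 ; units = mm
G90 ; absolute positioning
G28 ; home
; layer 1
G0 Z1.167
G0 X0.000 Y0.000
G1 X9.000 Y0.000
G1 X9.000 Y29.000
G1 X0.000 Y29.000
G1 X0.000 Y0.000
; layer 2
G0 Z2.333
G0 X0.000 Y0.000
G1 X9.000 Y0.000
G1 X9.000 Y29.000
G1 X0.000 Y29.000
G1 X0.000 Y0.000
; layer 3
G0 Z3.500
G0 X0.000 Y0.000
G1 X9.000 Y0.000
G1 X9.000 Y29.000
G1 X0.000 Y29.000
G1 X0.000 Y0.000
; layer 4
G0 Z4.667
G0 X0.000 Y0.000
G1 X9.000 Y0.000
G1 X9.000 Y29.000
G1 X0.000 Y29.000
G1 X0.000 Y0.000
; layer 5
G0 Z5.833
G0 X0.000 Y0.000
G1 X9.000 Y0.000
G1 X9.000 Y29.000
G1 X0.000 Y29.000
G1 X0.000 Y0.000
; layer 6
G0 Z7.000
G0 X0.000 Y0.000
G1 X9.000 Y0.000
G1 X9.000 Y29.000
G1 X0.000 Y29.000
G1 X0.000 Y0.000
M2 ; end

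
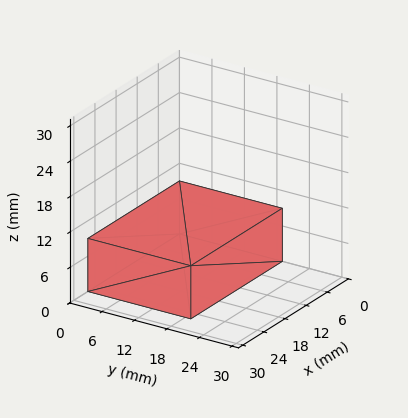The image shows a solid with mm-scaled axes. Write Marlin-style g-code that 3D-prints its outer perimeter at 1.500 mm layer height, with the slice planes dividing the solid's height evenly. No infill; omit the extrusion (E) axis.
Reading the render: the shape is a rectangular box, roughly 26 × 19 mm footprint and 9 mm tall (dimensions read to the nearest mm from the axis ticks). For the g-code, the solid's height is divided into equal slices at the stated Δz and each level perimeter traced with G1 moves after a G0 lift.

; perimeter-only toolpath
G21 ; units = mm
G90 ; absolute positioning
G28 ; home
; layer 1
G0 Z1.500
G0 X0.000 Y0.000
G1 X26.000 Y0.000
G1 X26.000 Y19.000
G1 X0.000 Y19.000
G1 X0.000 Y0.000
; layer 2
G0 Z3.000
G0 X0.000 Y0.000
G1 X26.000 Y0.000
G1 X26.000 Y19.000
G1 X0.000 Y19.000
G1 X0.000 Y0.000
; layer 3
G0 Z4.500
G0 X0.000 Y0.000
G1 X26.000 Y0.000
G1 X26.000 Y19.000
G1 X0.000 Y19.000
G1 X0.000 Y0.000
; layer 4
G0 Z6.000
G0 X0.000 Y0.000
G1 X26.000 Y0.000
G1 X26.000 Y19.000
G1 X0.000 Y19.000
G1 X0.000 Y0.000
; layer 5
G0 Z7.500
G0 X0.000 Y0.000
G1 X26.000 Y0.000
G1 X26.000 Y19.000
G1 X0.000 Y19.000
G1 X0.000 Y0.000
; layer 6
G0 Z9.000
G0 X0.000 Y0.000
G1 X26.000 Y0.000
G1 X26.000 Y19.000
G1 X0.000 Y19.000
G1 X0.000 Y0.000
M2 ; end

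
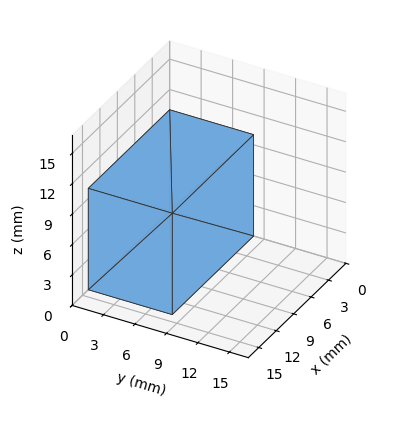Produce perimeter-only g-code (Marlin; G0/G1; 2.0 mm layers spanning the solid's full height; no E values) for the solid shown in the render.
Reading the render: the shape is a rectangular box, roughly 14 × 8 mm footprint and 10 mm tall (dimensions read to the nearest mm from the axis ticks). For the g-code, the solid's height is divided into equal slices at the stated Δz and each level perimeter traced with G1 moves after a G0 lift.

; perimeter-only toolpath
G21 ; units = mm
G90 ; absolute positioning
G28 ; home
; layer 1
G0 Z2.0
G0 X0.0 Y0.0
G1 X14.0 Y0.0
G1 X14.0 Y8.0
G1 X0.0 Y8.0
G1 X0.0 Y0.0
; layer 2
G0 Z4.0
G0 X0.0 Y0.0
G1 X14.0 Y0.0
G1 X14.0 Y8.0
G1 X0.0 Y8.0
G1 X0.0 Y0.0
; layer 3
G0 Z6.0
G0 X0.0 Y0.0
G1 X14.0 Y0.0
G1 X14.0 Y8.0
G1 X0.0 Y8.0
G1 X0.0 Y0.0
; layer 4
G0 Z8.0
G0 X0.0 Y0.0
G1 X14.0 Y0.0
G1 X14.0 Y8.0
G1 X0.0 Y8.0
G1 X0.0 Y0.0
; layer 5
G0 Z10.0
G0 X0.0 Y0.0
G1 X14.0 Y0.0
G1 X14.0 Y8.0
G1 X0.0 Y8.0
G1 X0.0 Y0.0
M2 ; end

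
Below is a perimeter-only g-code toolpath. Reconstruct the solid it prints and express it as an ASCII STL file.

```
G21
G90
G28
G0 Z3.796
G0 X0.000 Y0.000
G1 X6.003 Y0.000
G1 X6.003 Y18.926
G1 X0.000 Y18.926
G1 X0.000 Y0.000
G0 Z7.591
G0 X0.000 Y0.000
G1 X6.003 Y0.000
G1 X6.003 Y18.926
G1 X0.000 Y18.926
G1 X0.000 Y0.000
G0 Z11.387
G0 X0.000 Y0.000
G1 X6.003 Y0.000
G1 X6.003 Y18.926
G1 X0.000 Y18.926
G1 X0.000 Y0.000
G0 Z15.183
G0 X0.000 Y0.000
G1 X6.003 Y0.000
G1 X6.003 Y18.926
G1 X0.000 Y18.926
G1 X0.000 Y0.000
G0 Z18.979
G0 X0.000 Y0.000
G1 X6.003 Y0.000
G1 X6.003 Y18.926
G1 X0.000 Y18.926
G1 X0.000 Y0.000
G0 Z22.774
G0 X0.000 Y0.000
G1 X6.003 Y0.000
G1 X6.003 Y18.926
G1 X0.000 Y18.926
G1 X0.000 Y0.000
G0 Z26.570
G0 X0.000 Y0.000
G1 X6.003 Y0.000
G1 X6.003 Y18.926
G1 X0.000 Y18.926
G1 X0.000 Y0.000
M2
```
solid part
  facet normal 0.0000 0.0000 -1.0000
    outer loop
      vertex 6.003 18.926 0.000
      vertex 6.003 0.000 0.000
      vertex 0.000 0.000 0.000
    endloop
  endfacet
  facet normal 0.0000 0.0000 -1.0000
    outer loop
      vertex 0.000 18.926 0.000
      vertex 6.003 18.926 0.000
      vertex 0.000 0.000 0.000
    endloop
  endfacet
  facet normal 0.0000 0.0000 1.0000
    outer loop
      vertex 0.000 0.000 26.570
      vertex 6.003 0.000 26.570
      vertex 6.003 18.926 26.570
    endloop
  endfacet
  facet normal 0.0000 0.0000 1.0000
    outer loop
      vertex 0.000 0.000 26.570
      vertex 6.003 18.926 26.570
      vertex 0.000 18.926 26.570
    endloop
  endfacet
  facet normal 0.0000 -1.0000 0.0000
    outer loop
      vertex 0.000 0.000 0.000
      vertex 6.003 0.000 0.000
      vertex 6.003 0.000 26.570
    endloop
  endfacet
  facet normal 0.0000 -1.0000 0.0000
    outer loop
      vertex 0.000 0.000 0.000
      vertex 6.003 0.000 26.570
      vertex 0.000 0.000 26.570
    endloop
  endfacet
  facet normal 0.0000 1.0000 0.0000
    outer loop
      vertex 6.003 18.926 26.570
      vertex 6.003 18.926 0.000
      vertex 0.000 18.926 0.000
    endloop
  endfacet
  facet normal 0.0000 1.0000 0.0000
    outer loop
      vertex 0.000 18.926 26.570
      vertex 6.003 18.926 26.570
      vertex 0.000 18.926 0.000
    endloop
  endfacet
  facet normal -1.0000 0.0000 0.0000
    outer loop
      vertex 0.000 18.926 26.570
      vertex 0.000 18.926 0.000
      vertex 0.000 0.000 0.000
    endloop
  endfacet
  facet normal -1.0000 0.0000 0.0000
    outer loop
      vertex 0.000 0.000 26.570
      vertex 0.000 18.926 26.570
      vertex 0.000 0.000 0.000
    endloop
  endfacet
  facet normal 1.0000 0.0000 0.0000
    outer loop
      vertex 6.003 0.000 0.000
      vertex 6.003 18.926 0.000
      vertex 6.003 18.926 26.570
    endloop
  endfacet
  facet normal 1.0000 0.0000 0.0000
    outer loop
      vertex 6.003 0.000 0.000
      vertex 6.003 18.926 26.570
      vertex 6.003 0.000 26.570
    endloop
  endfacet
endsolid part

The G0 Z moves step by Δz≈3.796 mm. Every layer's G1 loop is the same polygon, so the solid is a straight extrusion of it from z=0 to z≈26.6. Closing with flat bottom and top caps and triangulating gives 12 facets — a rectangular box, roughly 6 × 18.9 mm footprint and 26.6 mm tall.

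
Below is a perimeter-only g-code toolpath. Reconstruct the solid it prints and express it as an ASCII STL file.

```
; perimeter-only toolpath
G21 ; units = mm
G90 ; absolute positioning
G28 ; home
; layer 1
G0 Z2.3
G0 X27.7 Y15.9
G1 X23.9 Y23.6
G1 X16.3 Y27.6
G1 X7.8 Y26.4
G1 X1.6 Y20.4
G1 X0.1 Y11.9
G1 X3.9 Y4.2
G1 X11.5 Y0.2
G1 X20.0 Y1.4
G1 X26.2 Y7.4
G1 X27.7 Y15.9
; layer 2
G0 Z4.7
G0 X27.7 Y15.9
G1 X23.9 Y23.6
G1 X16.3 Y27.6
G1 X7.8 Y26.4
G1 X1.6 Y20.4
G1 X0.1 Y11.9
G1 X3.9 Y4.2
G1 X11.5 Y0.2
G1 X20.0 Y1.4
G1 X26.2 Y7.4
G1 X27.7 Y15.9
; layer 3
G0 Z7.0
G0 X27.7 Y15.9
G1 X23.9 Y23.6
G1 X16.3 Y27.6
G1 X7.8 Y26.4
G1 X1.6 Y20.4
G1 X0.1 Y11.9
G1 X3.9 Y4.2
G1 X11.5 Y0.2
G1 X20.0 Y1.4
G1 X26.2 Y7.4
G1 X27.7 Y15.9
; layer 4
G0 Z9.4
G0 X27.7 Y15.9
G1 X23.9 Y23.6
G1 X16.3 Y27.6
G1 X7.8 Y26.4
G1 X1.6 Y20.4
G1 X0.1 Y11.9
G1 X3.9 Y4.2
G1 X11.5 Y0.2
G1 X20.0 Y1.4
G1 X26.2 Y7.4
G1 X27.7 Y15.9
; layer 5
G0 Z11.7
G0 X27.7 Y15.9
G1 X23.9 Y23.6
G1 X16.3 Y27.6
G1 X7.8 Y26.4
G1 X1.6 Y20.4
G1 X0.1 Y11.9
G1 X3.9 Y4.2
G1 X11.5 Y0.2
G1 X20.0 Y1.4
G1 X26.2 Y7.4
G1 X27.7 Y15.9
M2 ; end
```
solid part
  facet normal 0.0000 0.0000 -1.0000
    outer loop
      vertex 16.3 27.6 0.0
      vertex 23.9 23.6 0.0
      vertex 27.7 15.9 0.0
    endloop
  endfacet
  facet normal 0.0000 0.0000 -1.0000
    outer loop
      vertex 7.8 26.4 0.0
      vertex 16.3 27.6 0.0
      vertex 27.7 15.9 0.0
    endloop
  endfacet
  facet normal 0.0000 0.0000 -1.0000
    outer loop
      vertex 1.6 20.4 0.0
      vertex 7.8 26.4 0.0
      vertex 27.7 15.9 0.0
    endloop
  endfacet
  facet normal 0.0000 0.0000 -1.0000
    outer loop
      vertex 0.1 11.9 0.0
      vertex 1.6 20.4 0.0
      vertex 27.7 15.9 0.0
    endloop
  endfacet
  facet normal 0.0000 0.0000 -1.0000
    outer loop
      vertex 3.9 4.2 0.0
      vertex 0.1 11.9 0.0
      vertex 27.7 15.9 0.0
    endloop
  endfacet
  facet normal 0.0000 0.0000 -1.0000
    outer loop
      vertex 11.5 0.2 0.0
      vertex 3.9 4.2 0.0
      vertex 27.7 15.9 0.0
    endloop
  endfacet
  facet normal 0.0000 0.0000 -1.0000
    outer loop
      vertex 20.0 1.4 0.0
      vertex 11.5 0.2 0.0
      vertex 27.7 15.9 0.0
    endloop
  endfacet
  facet normal 0.0000 0.0000 -1.0000
    outer loop
      vertex 26.2 7.4 0.0
      vertex 20.0 1.4 0.0
      vertex 27.7 15.9 0.0
    endloop
  endfacet
  facet normal 0.0000 0.0000 1.0000
    outer loop
      vertex 27.7 15.9 11.7
      vertex 23.9 23.6 11.7
      vertex 16.3 27.6 11.7
    endloop
  endfacet
  facet normal 0.0000 0.0000 1.0000
    outer loop
      vertex 27.7 15.9 11.7
      vertex 16.3 27.6 11.7
      vertex 7.8 26.4 11.7
    endloop
  endfacet
  facet normal 0.0000 0.0000 1.0000
    outer loop
      vertex 27.7 15.9 11.7
      vertex 7.8 26.4 11.7
      vertex 1.6 20.4 11.7
    endloop
  endfacet
  facet normal 0.0000 0.0000 1.0000
    outer loop
      vertex 27.7 15.9 11.7
      vertex 1.6 20.4 11.7
      vertex 0.1 11.9 11.7
    endloop
  endfacet
  facet normal 0.0000 0.0000 1.0000
    outer loop
      vertex 27.7 15.9 11.7
      vertex 0.1 11.9 11.7
      vertex 3.9 4.2 11.7
    endloop
  endfacet
  facet normal 0.0000 0.0000 1.0000
    outer loop
      vertex 27.7 15.9 11.7
      vertex 3.9 4.2 11.7
      vertex 11.5 0.2 11.7
    endloop
  endfacet
  facet normal 0.0000 0.0000 1.0000
    outer loop
      vertex 27.7 15.9 11.7
      vertex 11.5 0.2 11.7
      vertex 20.0 1.4 11.7
    endloop
  endfacet
  facet normal 0.0000 0.0000 1.0000
    outer loop
      vertex 27.7 15.9 11.7
      vertex 20.0 1.4 11.7
      vertex 26.2 7.4 11.7
    endloop
  endfacet
  facet normal 0.8967 0.4425 0.0000
    outer loop
      vertex 27.7 15.9 0.0
      vertex 23.9 23.6 0.0
      vertex 23.9 23.6 11.7
    endloop
  endfacet
  facet normal 0.8967 0.4425 0.0000
    outer loop
      vertex 27.7 15.9 0.0
      vertex 23.9 23.6 11.7
      vertex 27.7 15.9 11.7
    endloop
  endfacet
  facet normal 0.4657 0.8849 0.0000
    outer loop
      vertex 23.9 23.6 0.0
      vertex 16.3 27.6 0.0
      vertex 16.3 27.6 11.7
    endloop
  endfacet
  facet normal 0.4657 0.8849 0.0000
    outer loop
      vertex 23.9 23.6 0.0
      vertex 16.3 27.6 11.7
      vertex 23.9 23.6 11.7
    endloop
  endfacet
  facet normal -0.1398 0.9902 0.0000
    outer loop
      vertex 16.3 27.6 0.0
      vertex 7.8 26.4 0.0
      vertex 7.8 26.4 11.7
    endloop
  endfacet
  facet normal -0.1398 0.9902 0.0000
    outer loop
      vertex 16.3 27.6 0.0
      vertex 7.8 26.4 11.7
      vertex 16.3 27.6 11.7
    endloop
  endfacet
  facet normal -0.6954 0.7186 0.0000
    outer loop
      vertex 7.8 26.4 0.0
      vertex 1.6 20.4 0.0
      vertex 1.6 20.4 11.7
    endloop
  endfacet
  facet normal -0.6954 0.7186 0.0000
    outer loop
      vertex 7.8 26.4 0.0
      vertex 1.6 20.4 11.7
      vertex 7.8 26.4 11.7
    endloop
  endfacet
  facet normal -0.9848 0.1738 0.0000
    outer loop
      vertex 1.6 20.4 0.0
      vertex 0.1 11.9 0.0
      vertex 0.1 11.9 11.7
    endloop
  endfacet
  facet normal -0.9848 0.1738 0.0000
    outer loop
      vertex 1.6 20.4 0.0
      vertex 0.1 11.9 11.7
      vertex 1.6 20.4 11.7
    endloop
  endfacet
  facet normal -0.8967 -0.4425 0.0000
    outer loop
      vertex 0.1 11.9 0.0
      vertex 3.9 4.2 0.0
      vertex 3.9 4.2 11.7
    endloop
  endfacet
  facet normal -0.8967 -0.4425 0.0000
    outer loop
      vertex 0.1 11.9 0.0
      vertex 3.9 4.2 11.7
      vertex 0.1 11.9 11.7
    endloop
  endfacet
  facet normal -0.4657 -0.8849 0.0000
    outer loop
      vertex 3.9 4.2 0.0
      vertex 11.5 0.2 0.0
      vertex 11.5 0.2 11.7
    endloop
  endfacet
  facet normal -0.4657 -0.8849 0.0000
    outer loop
      vertex 3.9 4.2 0.0
      vertex 11.5 0.2 11.7
      vertex 3.9 4.2 11.7
    endloop
  endfacet
  facet normal 0.1398 -0.9902 0.0000
    outer loop
      vertex 11.5 0.2 0.0
      vertex 20.0 1.4 0.0
      vertex 20.0 1.4 11.7
    endloop
  endfacet
  facet normal 0.1398 -0.9902 0.0000
    outer loop
      vertex 11.5 0.2 0.0
      vertex 20.0 1.4 11.7
      vertex 11.5 0.2 11.7
    endloop
  endfacet
  facet normal 0.6954 -0.7186 0.0000
    outer loop
      vertex 20.0 1.4 0.0
      vertex 26.2 7.4 0.0
      vertex 26.2 7.4 11.7
    endloop
  endfacet
  facet normal 0.6954 -0.7186 0.0000
    outer loop
      vertex 20.0 1.4 0.0
      vertex 26.2 7.4 11.7
      vertex 20.0 1.4 11.7
    endloop
  endfacet
  facet normal 0.9848 -0.1738 0.0000
    outer loop
      vertex 26.2 7.4 0.0
      vertex 27.7 15.9 0.0
      vertex 27.7 15.9 11.7
    endloop
  endfacet
  facet normal 0.9848 -0.1738 0.0000
    outer loop
      vertex 26.2 7.4 0.0
      vertex 27.7 15.9 11.7
      vertex 26.2 7.4 11.7
    endloop
  endfacet
endsolid part

The G0 Z moves step by Δz≈2.3 mm. Every layer's G1 loop is the same polygon, so the solid is a straight extrusion of it from z=0 to z≈11.7. Closing with flat bottom and top caps and triangulating gives 36 facets — a regular 10-sided prism (a cylinder approximated with 10 flat sides), circumscribed radius ≈ 13.9 mm, height ≈ 11.7 mm.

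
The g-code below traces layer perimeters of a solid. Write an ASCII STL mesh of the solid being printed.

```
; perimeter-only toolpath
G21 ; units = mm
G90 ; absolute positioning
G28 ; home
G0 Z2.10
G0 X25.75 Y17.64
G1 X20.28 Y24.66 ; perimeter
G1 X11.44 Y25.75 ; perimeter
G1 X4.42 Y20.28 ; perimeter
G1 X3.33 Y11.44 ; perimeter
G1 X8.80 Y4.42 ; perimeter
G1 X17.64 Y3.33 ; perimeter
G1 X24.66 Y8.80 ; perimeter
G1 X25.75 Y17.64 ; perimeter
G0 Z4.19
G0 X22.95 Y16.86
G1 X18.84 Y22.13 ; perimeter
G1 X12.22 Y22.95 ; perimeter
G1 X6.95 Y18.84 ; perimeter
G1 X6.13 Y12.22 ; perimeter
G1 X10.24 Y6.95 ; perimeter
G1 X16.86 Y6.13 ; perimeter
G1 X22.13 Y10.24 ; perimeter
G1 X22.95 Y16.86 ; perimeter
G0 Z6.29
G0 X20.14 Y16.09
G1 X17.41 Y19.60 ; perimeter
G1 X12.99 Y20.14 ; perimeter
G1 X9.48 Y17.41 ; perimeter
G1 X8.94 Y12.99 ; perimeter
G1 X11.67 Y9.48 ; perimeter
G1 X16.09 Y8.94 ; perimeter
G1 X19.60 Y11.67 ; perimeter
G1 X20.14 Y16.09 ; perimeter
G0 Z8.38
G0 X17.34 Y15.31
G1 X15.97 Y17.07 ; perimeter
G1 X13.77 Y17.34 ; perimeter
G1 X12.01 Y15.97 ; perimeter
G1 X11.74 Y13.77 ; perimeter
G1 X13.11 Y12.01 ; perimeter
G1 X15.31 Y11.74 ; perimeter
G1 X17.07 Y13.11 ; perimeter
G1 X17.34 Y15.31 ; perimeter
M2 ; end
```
solid part
  facet normal 0.0000 0.0000 -1.0000
    outer loop
      vertex 10.67 28.55 0.00
      vertex 21.71 27.19 0.00
      vertex 28.55 18.41 0.00
    endloop
  endfacet
  facet normal 0.0000 0.0000 -1.0000
    outer loop
      vertex 1.89 21.71 0.00
      vertex 10.67 28.55 0.00
      vertex 28.55 18.41 0.00
    endloop
  endfacet
  facet normal 0.0000 0.0000 -1.0000
    outer loop
      vertex 0.53 10.67 0.00
      vertex 1.89 21.71 0.00
      vertex 28.55 18.41 0.00
    endloop
  endfacet
  facet normal 0.0000 0.0000 -1.0000
    outer loop
      vertex 7.37 1.89 0.00
      vertex 0.53 10.67 0.00
      vertex 28.55 18.41 0.00
    endloop
  endfacet
  facet normal 0.0000 0.0000 -1.0000
    outer loop
      vertex 18.41 0.53 0.00
      vertex 7.37 1.89 0.00
      vertex 28.55 18.41 0.00
    endloop
  endfacet
  facet normal 0.0000 0.0000 -1.0000
    outer loop
      vertex 27.19 7.37 0.00
      vertex 18.41 0.53 0.00
      vertex 28.55 18.41 0.00
    endloop
  endfacet
  facet normal 0.4853 0.3781 0.7884
    outer loop
      vertex 28.55 18.41 0.00
      vertex 21.71 27.19 0.00
      vertex 14.54 14.54 10.48
    endloop
  endfacet
  facet normal 0.0752 0.6105 0.7884
    outer loop
      vertex 21.71 27.19 0.00
      vertex 10.67 28.55 0.00
      vertex 14.54 14.54 10.48
    endloop
  endfacet
  facet normal -0.3781 0.4853 0.7884
    outer loop
      vertex 10.67 28.55 0.00
      vertex 1.89 21.71 0.00
      vertex 14.54 14.54 10.48
    endloop
  endfacet
  facet normal -0.6105 0.0752 0.7884
    outer loop
      vertex 1.89 21.71 0.00
      vertex 0.53 10.67 0.00
      vertex 14.54 14.54 10.48
    endloop
  endfacet
  facet normal -0.4853 -0.3781 0.7884
    outer loop
      vertex 0.53 10.67 0.00
      vertex 7.37 1.89 0.00
      vertex 14.54 14.54 10.48
    endloop
  endfacet
  facet normal -0.0752 -0.6105 0.7884
    outer loop
      vertex 7.37 1.89 0.00
      vertex 18.41 0.53 0.00
      vertex 14.54 14.54 10.48
    endloop
  endfacet
  facet normal 0.3781 -0.4853 0.7884
    outer loop
      vertex 18.41 0.53 0.00
      vertex 27.19 7.37 0.00
      vertex 14.54 14.54 10.48
    endloop
  endfacet
  facet normal 0.6105 -0.0752 0.7884
    outer loop
      vertex 27.19 7.37 0.00
      vertex 28.55 18.41 0.00
      vertex 14.54 14.54 10.48
    endloop
  endfacet
endsolid part

The G0 Z moves step by Δz≈2.10 mm. The G1 loops shrink linearly with z, so the solid tapers from its base footprint up to z≈10.5. Closing with a flat bottom cap and the tapered top and triangulating gives 14 facets — a regular 8-sided pyramid, base circumscribed radius ≈ 14.5 mm, apex at z ≈ 10.5 mm.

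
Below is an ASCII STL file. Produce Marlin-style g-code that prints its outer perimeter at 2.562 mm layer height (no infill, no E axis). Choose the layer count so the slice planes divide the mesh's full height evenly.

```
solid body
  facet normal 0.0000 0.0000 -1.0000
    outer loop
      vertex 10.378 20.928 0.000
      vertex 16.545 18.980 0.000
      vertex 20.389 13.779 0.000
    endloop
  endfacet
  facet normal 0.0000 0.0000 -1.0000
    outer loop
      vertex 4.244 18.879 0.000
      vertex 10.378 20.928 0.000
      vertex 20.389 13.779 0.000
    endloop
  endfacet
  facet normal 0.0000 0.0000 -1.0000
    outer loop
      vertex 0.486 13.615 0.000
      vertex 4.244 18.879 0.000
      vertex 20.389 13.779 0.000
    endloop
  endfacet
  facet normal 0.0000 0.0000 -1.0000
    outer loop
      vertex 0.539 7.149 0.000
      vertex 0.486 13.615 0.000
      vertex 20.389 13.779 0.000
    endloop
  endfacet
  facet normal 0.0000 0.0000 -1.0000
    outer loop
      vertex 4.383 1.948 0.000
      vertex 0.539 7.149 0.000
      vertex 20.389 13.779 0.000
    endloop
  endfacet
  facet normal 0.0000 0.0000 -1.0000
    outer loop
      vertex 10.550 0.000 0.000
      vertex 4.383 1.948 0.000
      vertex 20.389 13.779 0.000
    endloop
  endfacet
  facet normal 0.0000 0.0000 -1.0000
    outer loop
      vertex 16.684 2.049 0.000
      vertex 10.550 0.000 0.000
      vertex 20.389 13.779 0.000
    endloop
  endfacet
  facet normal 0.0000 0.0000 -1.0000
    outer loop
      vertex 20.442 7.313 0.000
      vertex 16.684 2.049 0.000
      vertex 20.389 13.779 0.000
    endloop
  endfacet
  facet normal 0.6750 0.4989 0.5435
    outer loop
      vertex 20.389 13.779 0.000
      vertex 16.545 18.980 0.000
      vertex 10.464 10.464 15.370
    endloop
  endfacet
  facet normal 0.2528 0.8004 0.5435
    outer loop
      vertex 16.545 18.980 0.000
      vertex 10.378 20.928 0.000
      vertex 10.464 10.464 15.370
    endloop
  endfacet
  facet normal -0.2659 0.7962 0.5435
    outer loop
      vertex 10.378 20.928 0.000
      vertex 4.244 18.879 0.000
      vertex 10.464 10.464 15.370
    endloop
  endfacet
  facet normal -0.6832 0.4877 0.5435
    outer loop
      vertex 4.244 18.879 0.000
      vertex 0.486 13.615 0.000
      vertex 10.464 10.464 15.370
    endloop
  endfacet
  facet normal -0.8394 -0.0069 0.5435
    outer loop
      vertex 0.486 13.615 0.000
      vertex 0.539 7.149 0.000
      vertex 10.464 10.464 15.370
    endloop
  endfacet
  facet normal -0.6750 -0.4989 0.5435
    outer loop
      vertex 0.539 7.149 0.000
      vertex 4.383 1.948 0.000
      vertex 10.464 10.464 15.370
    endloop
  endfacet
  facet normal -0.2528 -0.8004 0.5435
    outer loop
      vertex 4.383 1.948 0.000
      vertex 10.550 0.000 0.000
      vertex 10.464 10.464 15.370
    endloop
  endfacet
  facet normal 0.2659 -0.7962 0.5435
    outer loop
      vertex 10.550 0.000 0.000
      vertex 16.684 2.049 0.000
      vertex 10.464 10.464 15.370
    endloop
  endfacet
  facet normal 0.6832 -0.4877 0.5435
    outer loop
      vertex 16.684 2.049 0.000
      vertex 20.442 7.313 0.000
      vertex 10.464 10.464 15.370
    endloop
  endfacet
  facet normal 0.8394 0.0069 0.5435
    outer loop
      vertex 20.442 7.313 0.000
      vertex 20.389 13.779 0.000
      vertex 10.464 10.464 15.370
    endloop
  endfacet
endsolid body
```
; perimeter-only toolpath
G21 ; units = mm
G90 ; absolute positioning
G28 ; home
; layer 1
G0 Z2.562
G0 X18.735 Y13.226
G1 X15.532 Y17.561
G1 X10.392 Y19.184
G1 X5.281 Y17.477
G1 X2.149 Y13.090
G1 X2.193 Y7.702
G1 X5.396 Y3.367
G1 X10.536 Y1.744
G1 X15.647 Y3.451
G1 X18.779 Y7.838
G1 X18.735 Y13.226
; layer 2
G0 Z5.123
G0 X17.081 Y12.674
G1 X14.518 Y16.141
G1 X10.407 Y17.440
G1 X6.317 Y16.074
G1 X3.812 Y12.565
G1 X3.847 Y8.254
G1 X6.410 Y4.787
G1 X10.521 Y3.488
G1 X14.611 Y4.854
G1 X17.116 Y8.363
G1 X17.081 Y12.674
; layer 3
G0 Z7.685
G0 X15.427 Y12.122
G1 X13.505 Y14.722
G1 X10.421 Y15.696
G1 X7.354 Y14.672
G1 X5.475 Y12.040
G1 X5.502 Y8.806
G1 X7.424 Y6.206
G1 X10.507 Y5.232
G1 X13.574 Y6.256
G1 X15.453 Y8.889
G1 X15.427 Y12.122
; layer 4
G0 Z10.247
G0 X13.772 Y11.569
G1 X12.491 Y13.303
G1 X10.435 Y13.952
G1 X8.391 Y13.269
G1 X7.138 Y11.514
G1 X7.156 Y9.359
G1 X8.437 Y7.625
G1 X10.493 Y6.976
G1 X12.537 Y7.659
G1 X13.790 Y9.414
G1 X13.772 Y11.569
; layer 5
G0 Z12.808
G0 X12.118 Y11.017
G1 X11.478 Y11.883
G1 X10.450 Y12.208
G1 X9.427 Y11.867
G1 X8.801 Y10.989
G1 X8.810 Y9.912
G1 X9.450 Y9.045
G1 X10.478 Y8.720
G1 X11.501 Y9.062
G1 X12.127 Y9.939
G1 X12.118 Y11.017
M2 ; end

The solid is a regular 10-sided pyramid, base circumscribed radius ≈ 10.5 mm, apex at z ≈ 15.4 mm. Slicing at Δz = 2.562 mm — 6 equal slices spanning the solid's height, so layer i sits at z = i·h/6 — gives 5 non-empty perimeters. Each is a 10-segment closed polygon; G0 lifts to the layer z and rapids to the start vertex, then G1 traces the edges. The cross-section shrinks linearly with z (the slice at the apex is degenerate and omitted).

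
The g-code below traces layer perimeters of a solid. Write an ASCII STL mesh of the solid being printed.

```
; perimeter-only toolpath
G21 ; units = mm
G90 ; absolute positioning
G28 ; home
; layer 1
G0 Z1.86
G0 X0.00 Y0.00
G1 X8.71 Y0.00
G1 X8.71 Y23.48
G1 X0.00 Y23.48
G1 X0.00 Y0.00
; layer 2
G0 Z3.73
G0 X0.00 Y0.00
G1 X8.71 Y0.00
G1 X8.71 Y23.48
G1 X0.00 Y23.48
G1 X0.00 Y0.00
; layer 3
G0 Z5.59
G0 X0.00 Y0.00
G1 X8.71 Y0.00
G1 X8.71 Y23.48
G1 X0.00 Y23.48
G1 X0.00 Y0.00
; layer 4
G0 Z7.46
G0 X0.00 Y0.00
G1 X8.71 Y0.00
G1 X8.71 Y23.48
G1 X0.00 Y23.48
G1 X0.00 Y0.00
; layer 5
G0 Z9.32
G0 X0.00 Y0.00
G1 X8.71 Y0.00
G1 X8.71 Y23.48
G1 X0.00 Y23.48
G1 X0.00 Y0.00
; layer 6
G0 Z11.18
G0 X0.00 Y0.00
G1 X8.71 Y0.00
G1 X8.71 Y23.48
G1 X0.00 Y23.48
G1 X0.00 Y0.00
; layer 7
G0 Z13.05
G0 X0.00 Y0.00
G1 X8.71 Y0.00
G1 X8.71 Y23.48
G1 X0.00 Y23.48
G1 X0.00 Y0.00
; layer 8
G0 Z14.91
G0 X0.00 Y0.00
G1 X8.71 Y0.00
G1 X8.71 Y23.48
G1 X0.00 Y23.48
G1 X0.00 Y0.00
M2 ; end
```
solid part
  facet normal 0.0000 0.0000 -1.0000
    outer loop
      vertex 8.71 23.48 0.00
      vertex 8.71 0.00 0.00
      vertex 0.00 0.00 0.00
    endloop
  endfacet
  facet normal 0.0000 0.0000 -1.0000
    outer loop
      vertex 0.00 23.48 0.00
      vertex 8.71 23.48 0.00
      vertex 0.00 0.00 0.00
    endloop
  endfacet
  facet normal 0.0000 0.0000 1.0000
    outer loop
      vertex 0.00 0.00 14.91
      vertex 8.71 0.00 14.91
      vertex 8.71 23.48 14.91
    endloop
  endfacet
  facet normal 0.0000 0.0000 1.0000
    outer loop
      vertex 0.00 0.00 14.91
      vertex 8.71 23.48 14.91
      vertex 0.00 23.48 14.91
    endloop
  endfacet
  facet normal 0.0000 -1.0000 0.0000
    outer loop
      vertex 0.00 0.00 0.00
      vertex 8.71 0.00 0.00
      vertex 8.71 0.00 14.91
    endloop
  endfacet
  facet normal 0.0000 -1.0000 0.0000
    outer loop
      vertex 0.00 0.00 0.00
      vertex 8.71 0.00 14.91
      vertex 0.00 0.00 14.91
    endloop
  endfacet
  facet normal 0.0000 1.0000 0.0000
    outer loop
      vertex 8.71 23.48 14.91
      vertex 8.71 23.48 0.00
      vertex 0.00 23.48 0.00
    endloop
  endfacet
  facet normal 0.0000 1.0000 0.0000
    outer loop
      vertex 0.00 23.48 14.91
      vertex 8.71 23.48 14.91
      vertex 0.00 23.48 0.00
    endloop
  endfacet
  facet normal -1.0000 0.0000 0.0000
    outer loop
      vertex 0.00 23.48 14.91
      vertex 0.00 23.48 0.00
      vertex 0.00 0.00 0.00
    endloop
  endfacet
  facet normal -1.0000 0.0000 0.0000
    outer loop
      vertex 0.00 0.00 14.91
      vertex 0.00 23.48 14.91
      vertex 0.00 0.00 0.00
    endloop
  endfacet
  facet normal 1.0000 0.0000 0.0000
    outer loop
      vertex 8.71 0.00 0.00
      vertex 8.71 23.48 0.00
      vertex 8.71 23.48 14.91
    endloop
  endfacet
  facet normal 1.0000 0.0000 0.0000
    outer loop
      vertex 8.71 0.00 0.00
      vertex 8.71 23.48 14.91
      vertex 8.71 0.00 14.91
    endloop
  endfacet
endsolid part

The G0 Z moves step by Δz≈1.86 mm. Every layer's G1 loop is the same polygon, so the solid is a straight extrusion of it from z=0 to z≈14.9. Closing with flat bottom and top caps and triangulating gives 12 facets — a rectangular box, roughly 8.71 × 23.5 mm footprint and 14.9 mm tall.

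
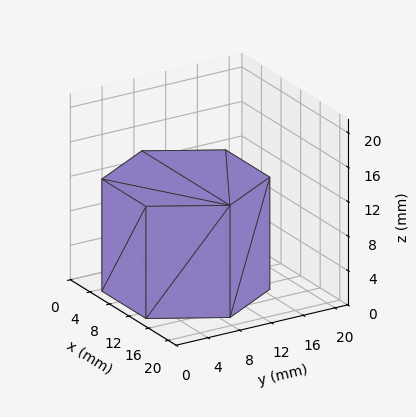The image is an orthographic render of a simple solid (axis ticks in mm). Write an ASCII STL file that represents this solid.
Reading the render: the shape is a regular 6-sided prism (a cylinder approximated with 6 flat sides), circumscribed radius ≈ 9 mm, height ≈ 13 mm (dimensions read to the nearest mm from the axis ticks). For the STL, each face is triangulated and given an outward normal.

solid part
  facet normal 0.0000 0.0000 -1.0000
    outer loop
      vertex 4.500 16.794 0.000
      vertex 13.500 16.794 0.000
      vertex 18.000 9.000 0.000
    endloop
  endfacet
  facet normal 0.0000 0.0000 -1.0000
    outer loop
      vertex 0.000 9.000 0.000
      vertex 4.500 16.794 0.000
      vertex 18.000 9.000 0.000
    endloop
  endfacet
  facet normal 0.0000 0.0000 -1.0000
    outer loop
      vertex 4.500 1.206 0.000
      vertex 0.000 9.000 0.000
      vertex 18.000 9.000 0.000
    endloop
  endfacet
  facet normal 0.0000 0.0000 -1.0000
    outer loop
      vertex 13.500 1.206 0.000
      vertex 4.500 1.206 0.000
      vertex 18.000 9.000 0.000
    endloop
  endfacet
  facet normal 0.0000 0.0000 1.0000
    outer loop
      vertex 18.000 9.000 13.000
      vertex 13.500 16.794 13.000
      vertex 4.500 16.794 13.000
    endloop
  endfacet
  facet normal 0.0000 0.0000 1.0000
    outer loop
      vertex 18.000 9.000 13.000
      vertex 4.500 16.794 13.000
      vertex 0.000 9.000 13.000
    endloop
  endfacet
  facet normal 0.0000 0.0000 1.0000
    outer loop
      vertex 18.000 9.000 13.000
      vertex 0.000 9.000 13.000
      vertex 4.500 1.206 13.000
    endloop
  endfacet
  facet normal 0.0000 0.0000 1.0000
    outer loop
      vertex 18.000 9.000 13.000
      vertex 4.500 1.206 13.000
      vertex 13.500 1.206 13.000
    endloop
  endfacet
  facet normal 0.8660 0.5000 0.0000
    outer loop
      vertex 18.000 9.000 0.000
      vertex 13.500 16.794 0.000
      vertex 13.500 16.794 13.000
    endloop
  endfacet
  facet normal 0.8660 0.5000 0.0000
    outer loop
      vertex 18.000 9.000 0.000
      vertex 13.500 16.794 13.000
      vertex 18.000 9.000 13.000
    endloop
  endfacet
  facet normal 0.0000 1.0000 0.0000
    outer loop
      vertex 13.500 16.794 0.000
      vertex 4.500 16.794 0.000
      vertex 4.500 16.794 13.000
    endloop
  endfacet
  facet normal 0.0000 1.0000 0.0000
    outer loop
      vertex 13.500 16.794 0.000
      vertex 4.500 16.794 13.000
      vertex 13.500 16.794 13.000
    endloop
  endfacet
  facet normal -0.8660 0.5000 0.0000
    outer loop
      vertex 4.500 16.794 0.000
      vertex 0.000 9.000 0.000
      vertex 0.000 9.000 13.000
    endloop
  endfacet
  facet normal -0.8660 0.5000 0.0000
    outer loop
      vertex 4.500 16.794 0.000
      vertex 0.000 9.000 13.000
      vertex 4.500 16.794 13.000
    endloop
  endfacet
  facet normal -0.8660 -0.5000 0.0000
    outer loop
      vertex 0.000 9.000 0.000
      vertex 4.500 1.206 0.000
      vertex 4.500 1.206 13.000
    endloop
  endfacet
  facet normal -0.8660 -0.5000 0.0000
    outer loop
      vertex 0.000 9.000 0.000
      vertex 4.500 1.206 13.000
      vertex 0.000 9.000 13.000
    endloop
  endfacet
  facet normal 0.0000 -1.0000 0.0000
    outer loop
      vertex 4.500 1.206 0.000
      vertex 13.500 1.206 0.000
      vertex 13.500 1.206 13.000
    endloop
  endfacet
  facet normal 0.0000 -1.0000 0.0000
    outer loop
      vertex 4.500 1.206 0.000
      vertex 13.500 1.206 13.000
      vertex 4.500 1.206 13.000
    endloop
  endfacet
  facet normal 0.8660 -0.5000 0.0000
    outer loop
      vertex 13.500 1.206 0.000
      vertex 18.000 9.000 0.000
      vertex 18.000 9.000 13.000
    endloop
  endfacet
  facet normal 0.8660 -0.5000 0.0000
    outer loop
      vertex 13.500 1.206 0.000
      vertex 18.000 9.000 13.000
      vertex 13.500 1.206 13.000
    endloop
  endfacet
endsolid part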